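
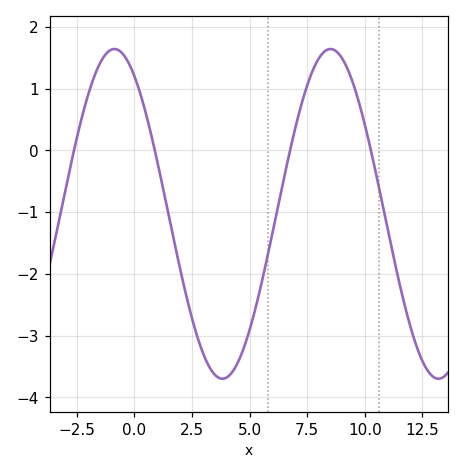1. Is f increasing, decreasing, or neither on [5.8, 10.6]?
neither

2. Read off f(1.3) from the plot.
-0.711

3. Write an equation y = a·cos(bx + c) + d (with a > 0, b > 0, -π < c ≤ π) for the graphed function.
y = 2.67cos(0.67x + 0.58) - 1.03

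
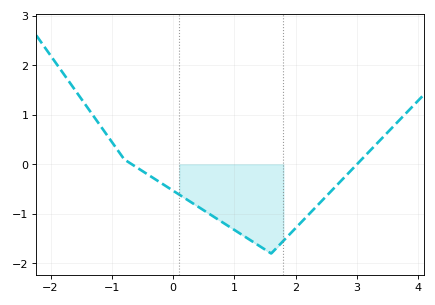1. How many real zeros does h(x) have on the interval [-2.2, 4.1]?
2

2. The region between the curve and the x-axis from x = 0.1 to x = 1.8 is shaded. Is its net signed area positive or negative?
negative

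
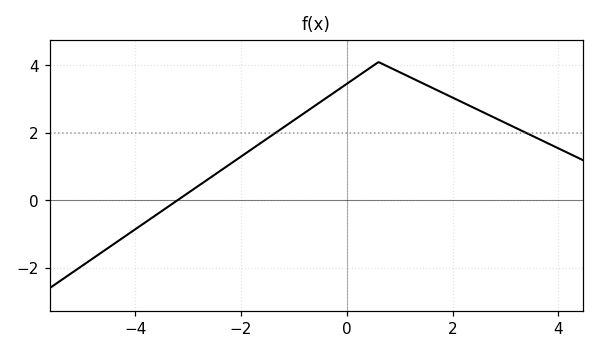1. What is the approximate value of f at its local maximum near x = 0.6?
4.1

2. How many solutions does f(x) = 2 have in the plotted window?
2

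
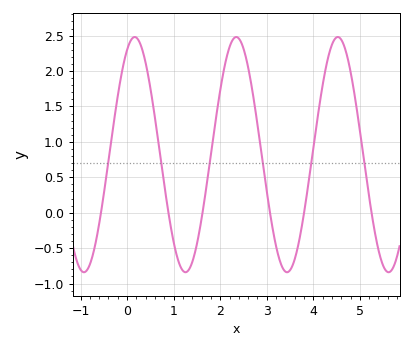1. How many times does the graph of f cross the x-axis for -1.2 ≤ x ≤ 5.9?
6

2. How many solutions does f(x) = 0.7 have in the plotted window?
6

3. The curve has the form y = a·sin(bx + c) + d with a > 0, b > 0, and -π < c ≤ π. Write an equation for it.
y = 1.66sin(2.9x + 1.1) + 0.82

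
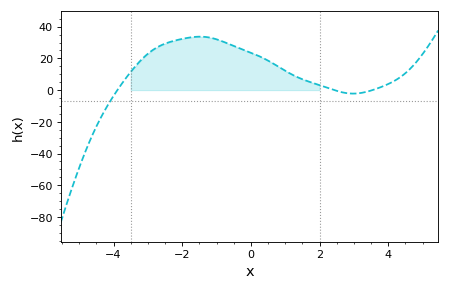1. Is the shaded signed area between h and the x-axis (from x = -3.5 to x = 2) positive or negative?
positive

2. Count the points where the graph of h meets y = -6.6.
1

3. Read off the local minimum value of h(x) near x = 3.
-2.21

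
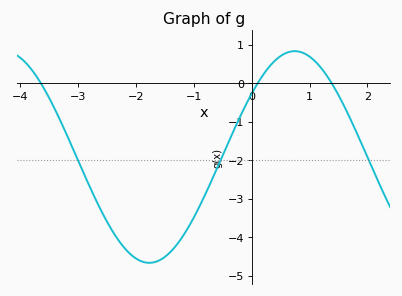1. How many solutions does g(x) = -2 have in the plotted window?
3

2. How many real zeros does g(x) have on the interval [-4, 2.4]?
3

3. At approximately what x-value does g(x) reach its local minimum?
-1.77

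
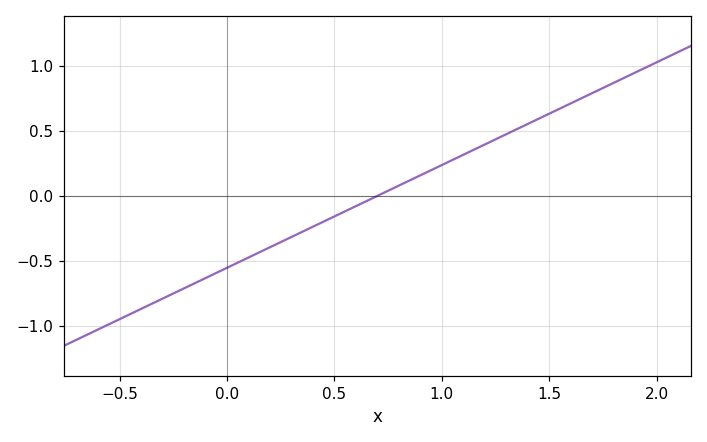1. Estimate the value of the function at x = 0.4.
-0.237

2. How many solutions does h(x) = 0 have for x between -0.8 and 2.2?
1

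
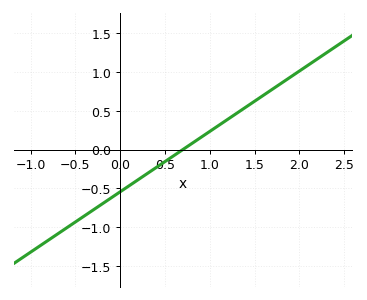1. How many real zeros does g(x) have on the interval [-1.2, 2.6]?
1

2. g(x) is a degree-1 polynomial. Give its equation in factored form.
y = 0.78(x - 0.7)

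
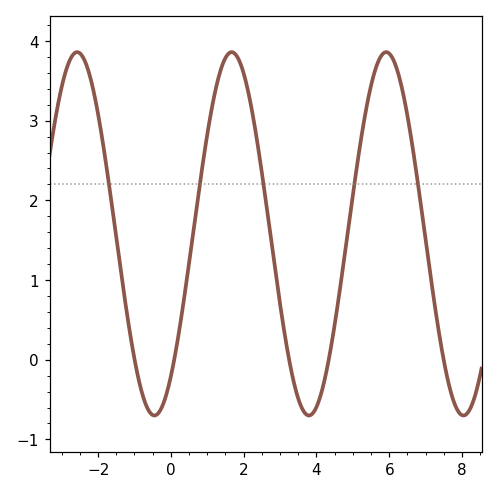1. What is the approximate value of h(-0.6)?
-0.6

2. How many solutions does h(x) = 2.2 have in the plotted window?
5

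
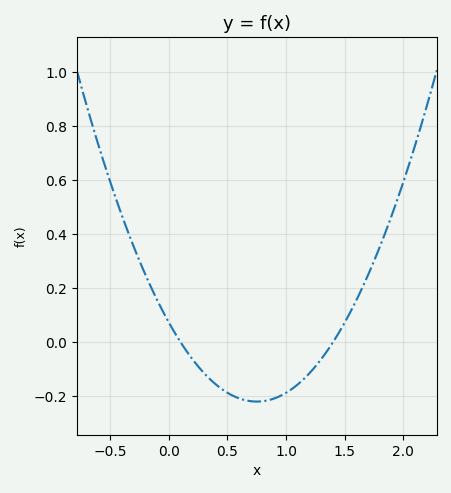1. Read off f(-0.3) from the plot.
0.354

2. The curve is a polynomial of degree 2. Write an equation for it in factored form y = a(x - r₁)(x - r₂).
y = 0.52(x - 0.1)(x - 1.4)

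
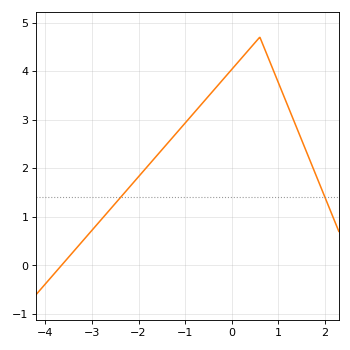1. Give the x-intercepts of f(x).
-3.7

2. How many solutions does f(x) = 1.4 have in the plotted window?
2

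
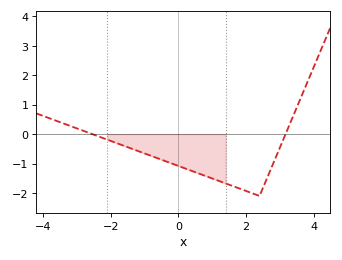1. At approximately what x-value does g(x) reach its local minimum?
2.4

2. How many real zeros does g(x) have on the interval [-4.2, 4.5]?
2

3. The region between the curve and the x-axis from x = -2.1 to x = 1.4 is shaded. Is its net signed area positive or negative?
negative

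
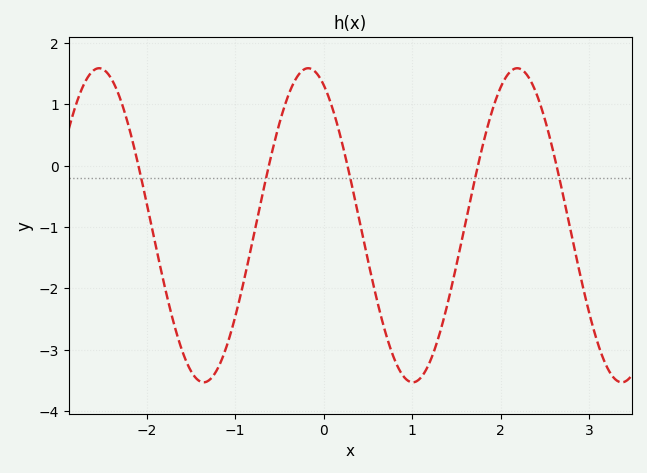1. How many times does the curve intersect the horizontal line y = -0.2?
5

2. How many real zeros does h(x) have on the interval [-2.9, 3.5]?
5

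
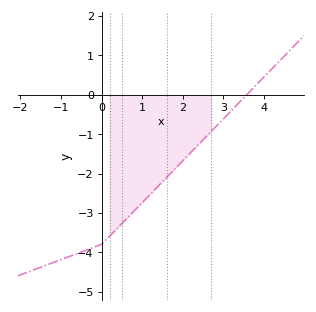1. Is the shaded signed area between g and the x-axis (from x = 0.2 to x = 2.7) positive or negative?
negative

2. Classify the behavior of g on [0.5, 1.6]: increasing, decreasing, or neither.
increasing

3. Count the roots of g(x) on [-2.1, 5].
1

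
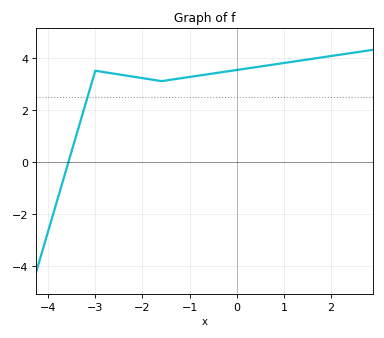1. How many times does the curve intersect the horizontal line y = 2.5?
1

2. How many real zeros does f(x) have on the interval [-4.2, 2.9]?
1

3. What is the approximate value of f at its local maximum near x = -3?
3.5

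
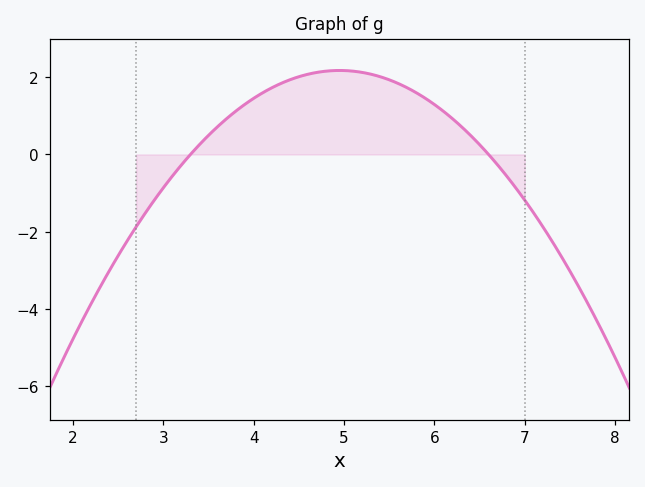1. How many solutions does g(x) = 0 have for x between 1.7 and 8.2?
2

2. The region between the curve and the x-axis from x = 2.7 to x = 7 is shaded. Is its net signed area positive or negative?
positive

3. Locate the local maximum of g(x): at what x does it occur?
4.95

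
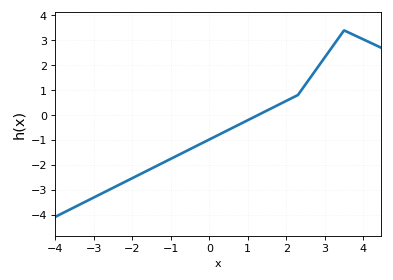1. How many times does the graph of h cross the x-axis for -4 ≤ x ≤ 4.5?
1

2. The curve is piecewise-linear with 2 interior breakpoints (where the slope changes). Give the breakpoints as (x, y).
(2.3, 0.8); (3.5, 3.4)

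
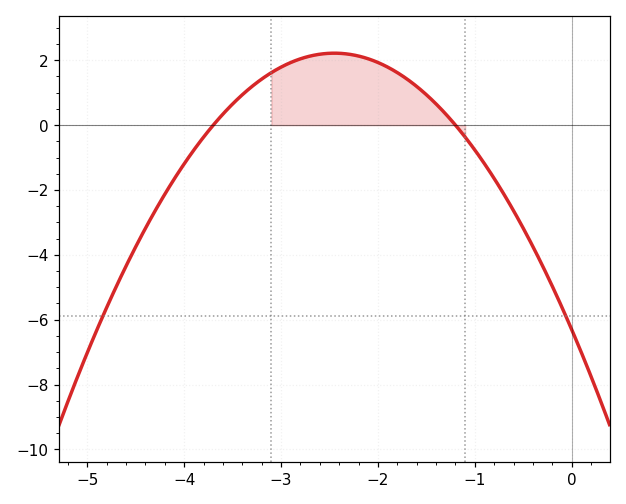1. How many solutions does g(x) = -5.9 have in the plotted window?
2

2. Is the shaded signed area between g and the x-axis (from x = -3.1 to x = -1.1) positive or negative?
positive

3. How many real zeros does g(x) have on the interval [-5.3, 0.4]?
2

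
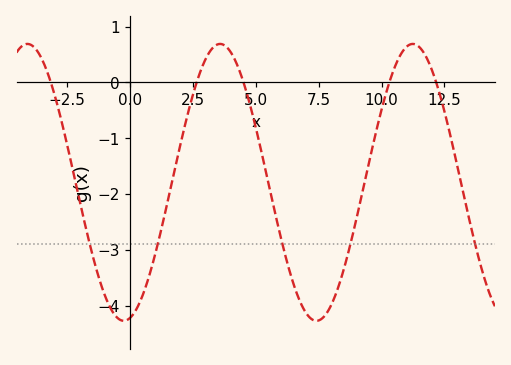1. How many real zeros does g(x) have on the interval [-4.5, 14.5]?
5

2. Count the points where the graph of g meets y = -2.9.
5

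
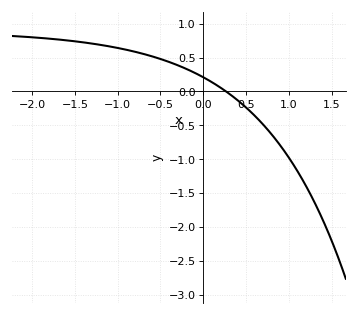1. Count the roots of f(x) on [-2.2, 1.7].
1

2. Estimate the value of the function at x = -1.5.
0.741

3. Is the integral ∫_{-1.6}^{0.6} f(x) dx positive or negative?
positive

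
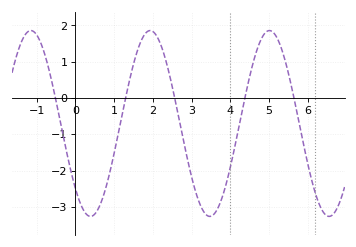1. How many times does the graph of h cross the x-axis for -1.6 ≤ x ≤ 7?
5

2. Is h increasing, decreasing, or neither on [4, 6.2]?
neither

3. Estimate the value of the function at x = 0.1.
-2.82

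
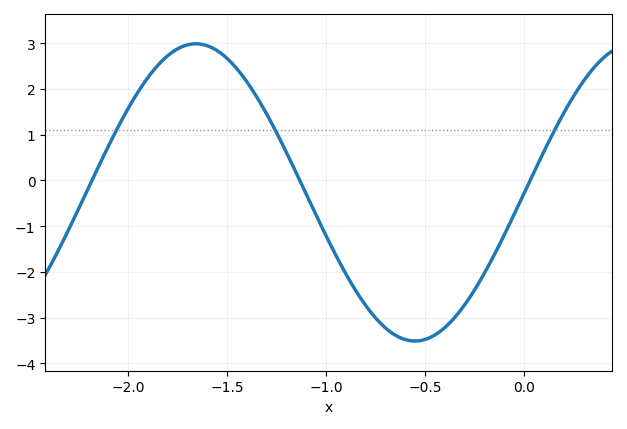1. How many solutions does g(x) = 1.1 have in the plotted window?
3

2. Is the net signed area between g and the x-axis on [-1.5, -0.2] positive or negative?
negative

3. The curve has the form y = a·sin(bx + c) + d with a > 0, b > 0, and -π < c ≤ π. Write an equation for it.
y = 3.25sin(2.8x + 0) - 0.26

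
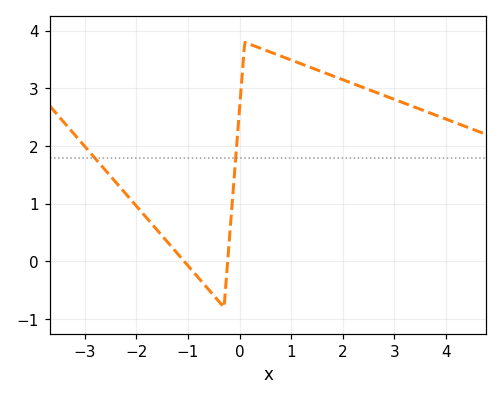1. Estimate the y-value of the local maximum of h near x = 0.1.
3.8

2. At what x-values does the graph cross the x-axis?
-1.07, -0.23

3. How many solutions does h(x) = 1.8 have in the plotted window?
2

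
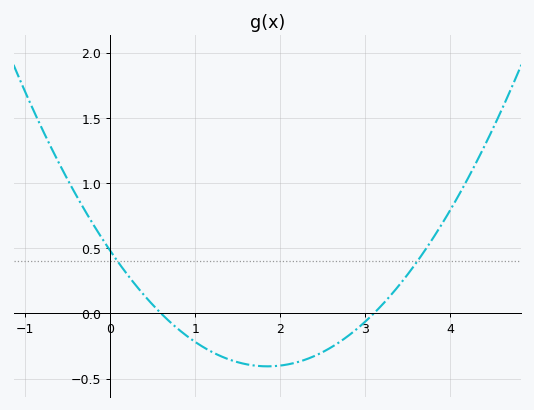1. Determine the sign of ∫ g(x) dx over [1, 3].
negative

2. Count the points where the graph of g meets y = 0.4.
2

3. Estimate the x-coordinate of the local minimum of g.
1.8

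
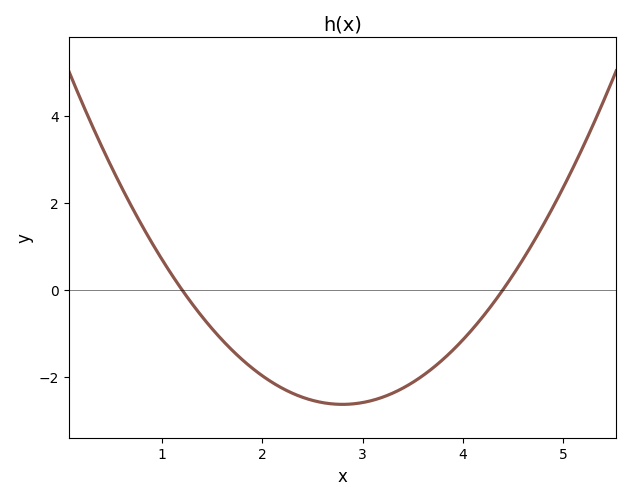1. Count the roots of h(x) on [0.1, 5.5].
2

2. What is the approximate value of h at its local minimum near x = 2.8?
-2.6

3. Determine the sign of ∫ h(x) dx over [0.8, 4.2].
negative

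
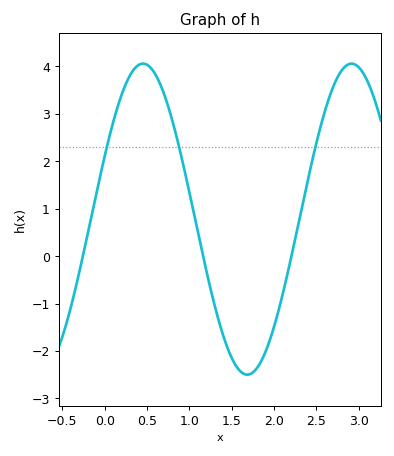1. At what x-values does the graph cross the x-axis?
-0.259, 1.16, 2.21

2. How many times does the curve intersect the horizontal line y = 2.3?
3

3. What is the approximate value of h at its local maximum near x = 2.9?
4.06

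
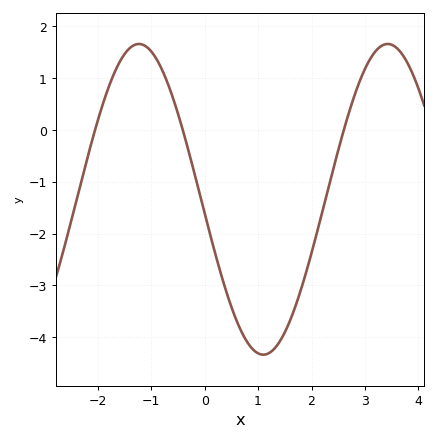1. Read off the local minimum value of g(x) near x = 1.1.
-4.3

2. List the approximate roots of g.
-2.1, -0.4, 2.6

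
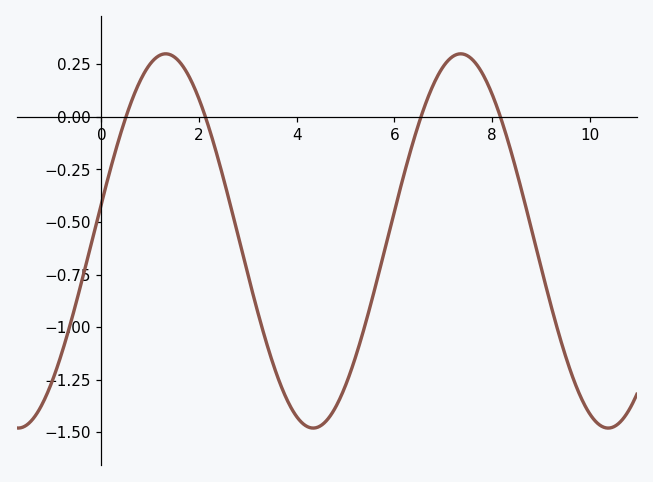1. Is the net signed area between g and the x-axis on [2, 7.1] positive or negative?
negative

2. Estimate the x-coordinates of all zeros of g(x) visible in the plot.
0.6, 2.2, 6.6, 8.2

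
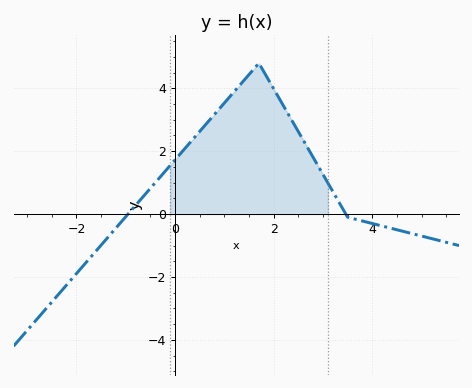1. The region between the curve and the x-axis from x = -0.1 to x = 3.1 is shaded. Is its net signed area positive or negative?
positive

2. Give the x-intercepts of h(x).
-0.954, 3.46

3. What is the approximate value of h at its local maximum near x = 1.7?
4.8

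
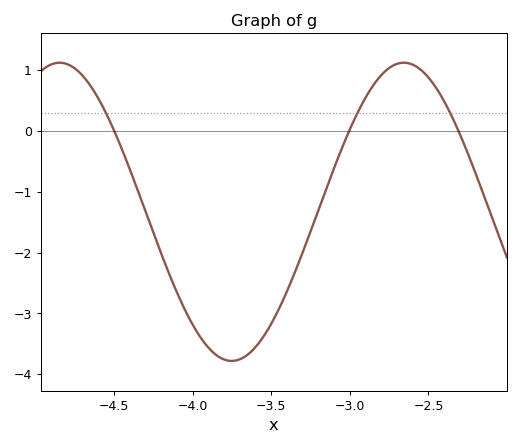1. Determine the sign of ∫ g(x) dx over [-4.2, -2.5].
negative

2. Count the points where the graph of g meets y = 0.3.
3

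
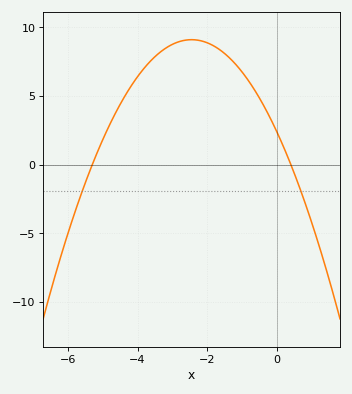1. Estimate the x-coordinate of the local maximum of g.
-2.45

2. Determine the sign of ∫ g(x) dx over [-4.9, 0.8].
positive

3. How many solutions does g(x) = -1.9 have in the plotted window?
2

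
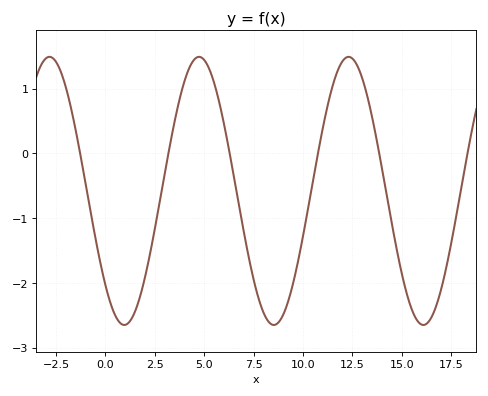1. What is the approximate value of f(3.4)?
0.338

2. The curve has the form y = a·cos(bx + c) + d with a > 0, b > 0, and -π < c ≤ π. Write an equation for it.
y = 2.07cos(0.83x + 2.35) - 0.58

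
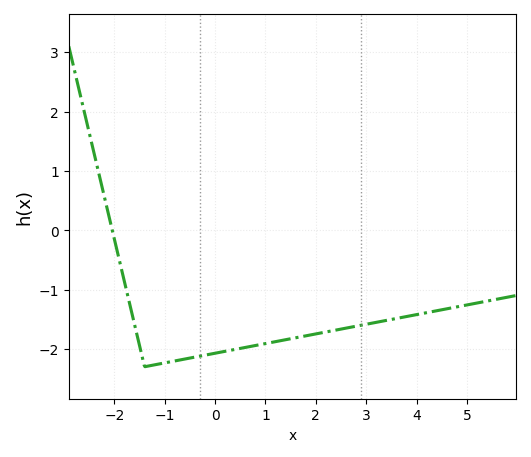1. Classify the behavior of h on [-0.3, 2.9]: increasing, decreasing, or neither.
increasing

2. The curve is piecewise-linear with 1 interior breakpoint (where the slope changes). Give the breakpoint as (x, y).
(-1.4, -2.3)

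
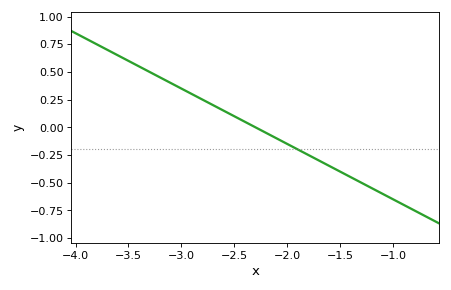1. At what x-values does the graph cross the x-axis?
-2.3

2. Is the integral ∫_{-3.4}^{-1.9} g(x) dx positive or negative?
positive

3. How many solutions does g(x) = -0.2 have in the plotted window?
1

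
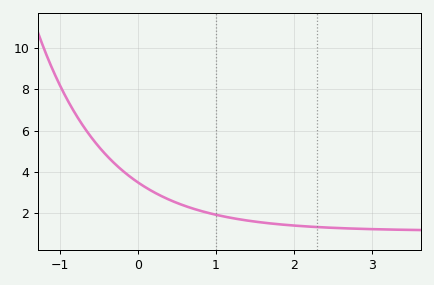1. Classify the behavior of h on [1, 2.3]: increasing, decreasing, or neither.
decreasing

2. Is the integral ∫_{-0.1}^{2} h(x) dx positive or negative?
positive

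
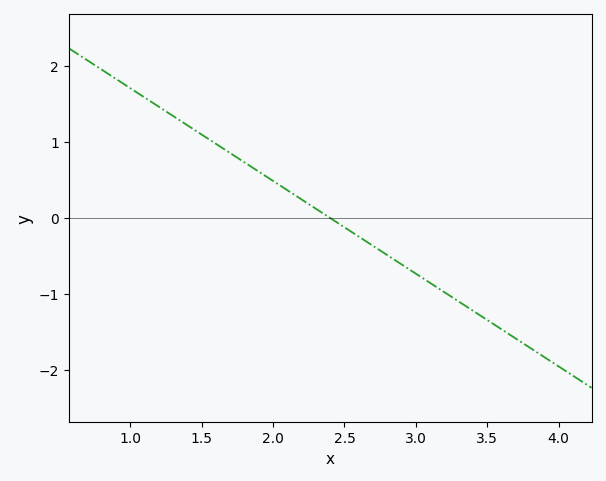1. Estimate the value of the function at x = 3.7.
-1.59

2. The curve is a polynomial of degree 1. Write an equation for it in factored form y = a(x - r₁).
y = -1.22(x - 2.4)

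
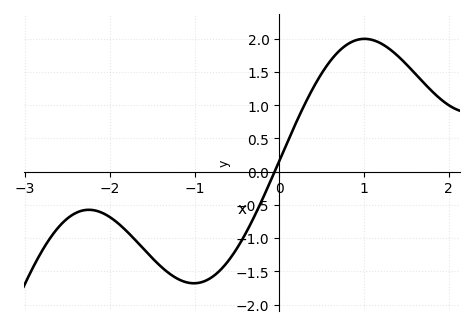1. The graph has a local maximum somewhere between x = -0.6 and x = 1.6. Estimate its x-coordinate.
1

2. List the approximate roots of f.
-0.1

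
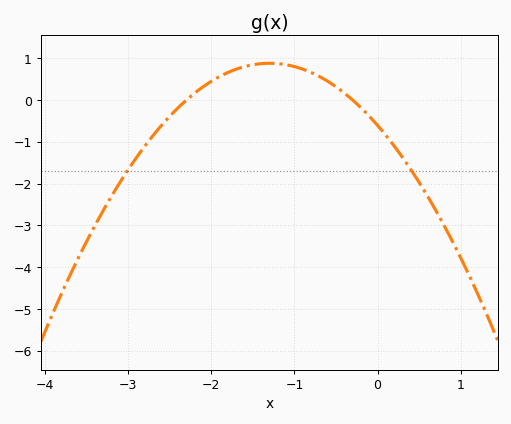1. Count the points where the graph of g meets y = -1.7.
2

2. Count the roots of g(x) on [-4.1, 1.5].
2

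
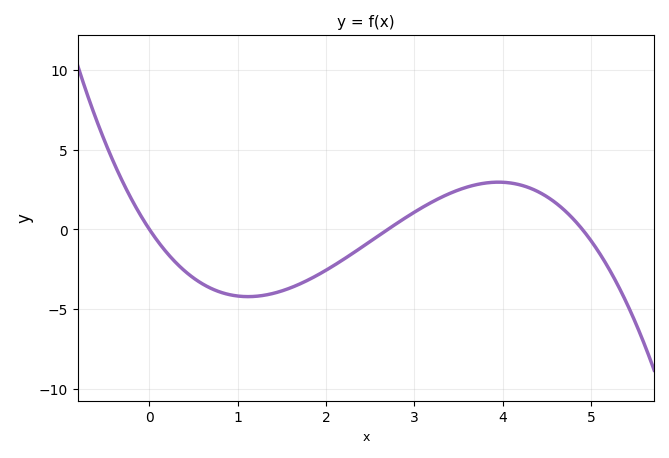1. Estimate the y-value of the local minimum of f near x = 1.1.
-4.21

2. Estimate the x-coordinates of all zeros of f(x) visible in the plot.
0, 2.7, 4.9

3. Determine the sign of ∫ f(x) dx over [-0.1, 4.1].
negative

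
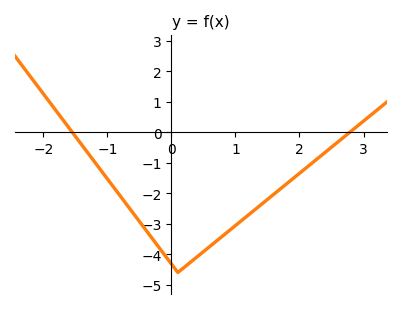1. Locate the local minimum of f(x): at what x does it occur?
0.102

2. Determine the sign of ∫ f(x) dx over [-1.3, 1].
negative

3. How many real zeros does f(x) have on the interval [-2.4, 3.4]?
2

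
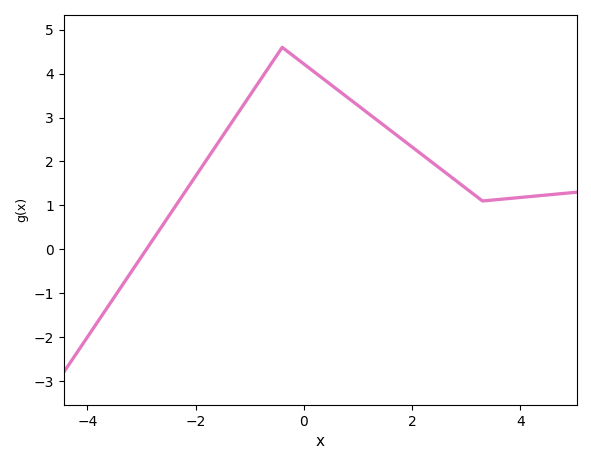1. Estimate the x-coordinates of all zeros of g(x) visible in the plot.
-3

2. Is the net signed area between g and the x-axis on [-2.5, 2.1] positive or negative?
positive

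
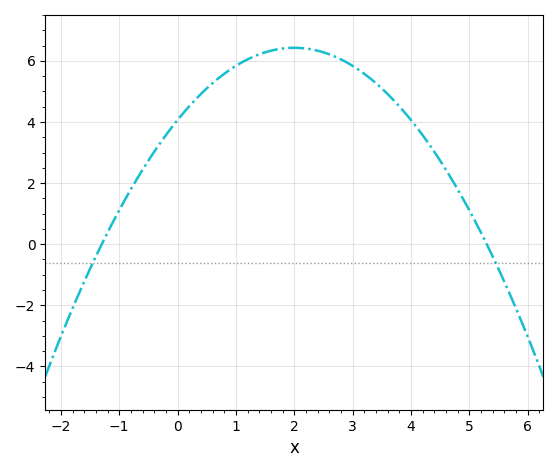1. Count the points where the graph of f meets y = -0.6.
2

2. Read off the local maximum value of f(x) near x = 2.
6.4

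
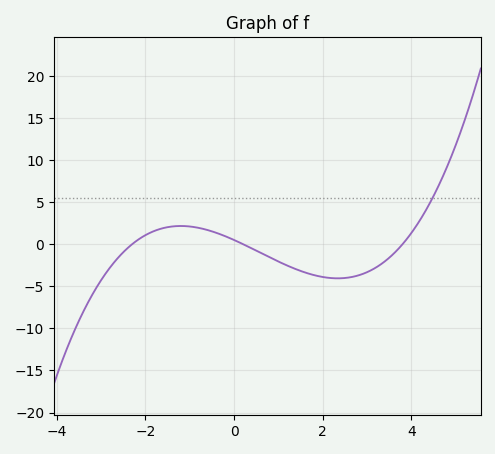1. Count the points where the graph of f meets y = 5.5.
1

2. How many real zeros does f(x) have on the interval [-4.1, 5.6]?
3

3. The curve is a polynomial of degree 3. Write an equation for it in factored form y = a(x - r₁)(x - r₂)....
y = 0.28(x + 2.3)(x - 0.2)(x - 3.8)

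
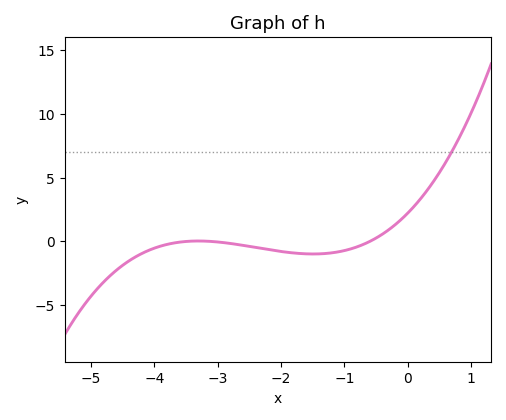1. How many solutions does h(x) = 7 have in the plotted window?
1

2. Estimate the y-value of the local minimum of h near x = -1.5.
-1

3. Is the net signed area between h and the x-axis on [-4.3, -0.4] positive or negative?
negative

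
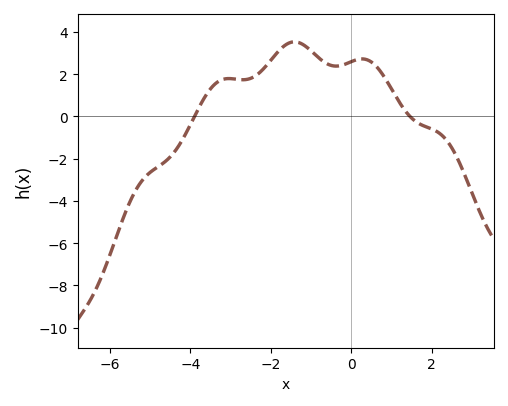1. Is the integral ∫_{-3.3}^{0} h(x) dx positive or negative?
positive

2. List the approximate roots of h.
-3.9, 1.46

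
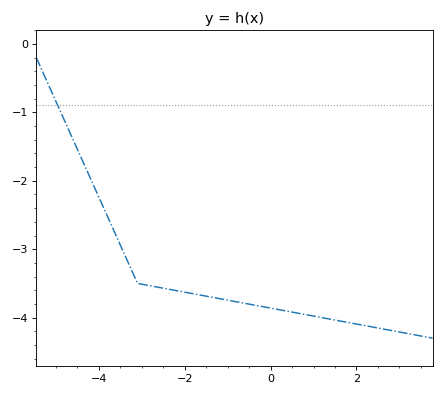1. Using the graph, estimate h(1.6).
-4.05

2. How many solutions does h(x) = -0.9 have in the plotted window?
1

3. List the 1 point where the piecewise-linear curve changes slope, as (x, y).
(-3.1, -3.5)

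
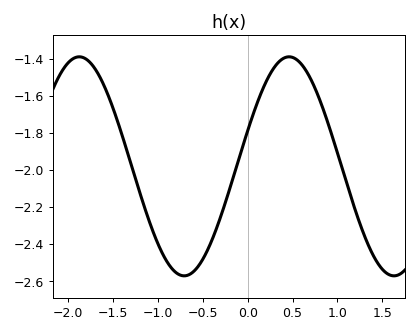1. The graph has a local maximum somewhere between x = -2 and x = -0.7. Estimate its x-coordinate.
-1.9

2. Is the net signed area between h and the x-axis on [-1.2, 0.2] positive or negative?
negative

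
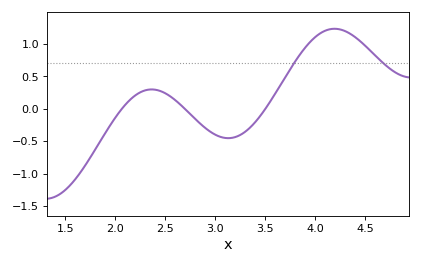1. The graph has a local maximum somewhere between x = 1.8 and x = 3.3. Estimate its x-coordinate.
2.36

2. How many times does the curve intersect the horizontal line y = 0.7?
2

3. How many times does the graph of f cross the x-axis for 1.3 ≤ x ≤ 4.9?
3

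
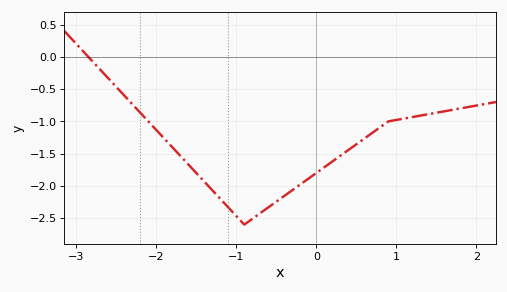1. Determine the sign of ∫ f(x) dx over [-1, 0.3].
negative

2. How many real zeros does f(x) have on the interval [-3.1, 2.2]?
1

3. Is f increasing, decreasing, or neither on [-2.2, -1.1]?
decreasing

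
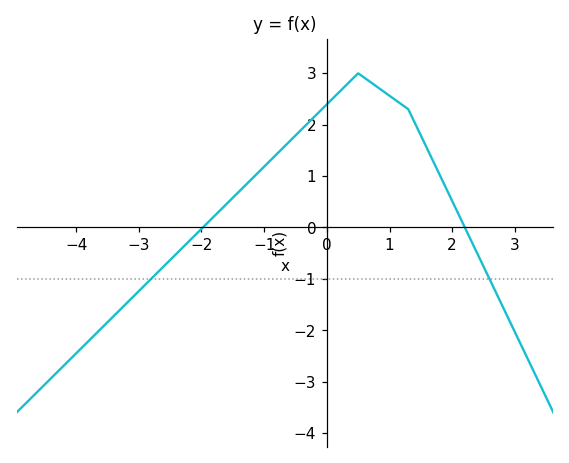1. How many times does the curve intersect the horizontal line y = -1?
2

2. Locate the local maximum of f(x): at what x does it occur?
0.501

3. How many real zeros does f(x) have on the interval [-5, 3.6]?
2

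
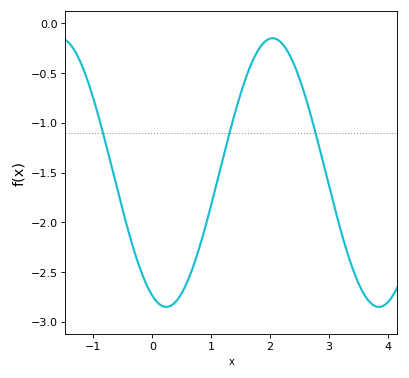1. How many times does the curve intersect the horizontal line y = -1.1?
3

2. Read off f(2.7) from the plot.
-0.95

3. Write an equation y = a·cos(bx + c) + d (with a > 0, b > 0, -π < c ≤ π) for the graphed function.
y = 1.35cos(1.7x + 2.7) - 1.5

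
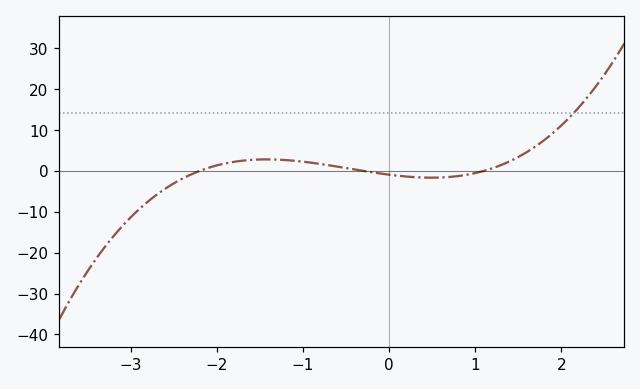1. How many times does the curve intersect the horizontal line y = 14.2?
1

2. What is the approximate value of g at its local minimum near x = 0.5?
-2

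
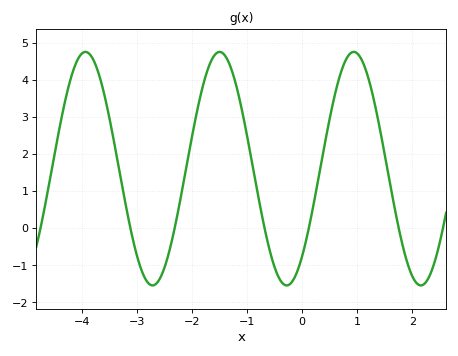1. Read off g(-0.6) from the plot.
-0.519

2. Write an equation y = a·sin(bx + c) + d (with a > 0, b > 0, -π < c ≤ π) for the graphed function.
y = 3.15sin(2.58x - 0.852) + 1.61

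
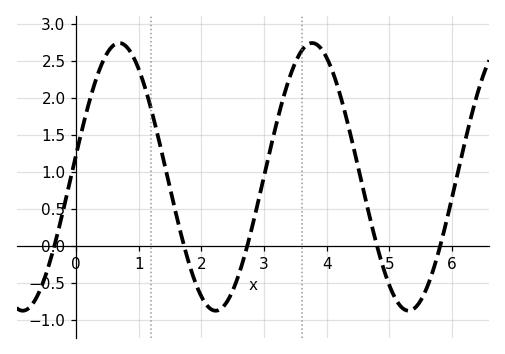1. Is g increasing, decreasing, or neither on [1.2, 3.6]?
neither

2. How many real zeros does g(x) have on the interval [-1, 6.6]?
5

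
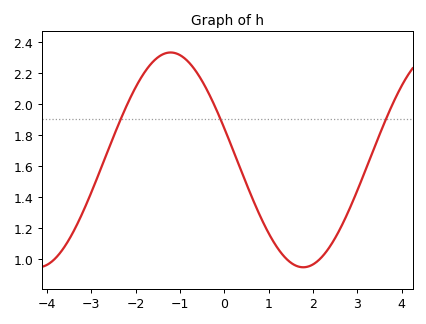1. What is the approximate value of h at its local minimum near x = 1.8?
0.95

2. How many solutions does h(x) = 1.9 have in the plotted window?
3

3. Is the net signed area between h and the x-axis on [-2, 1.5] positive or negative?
positive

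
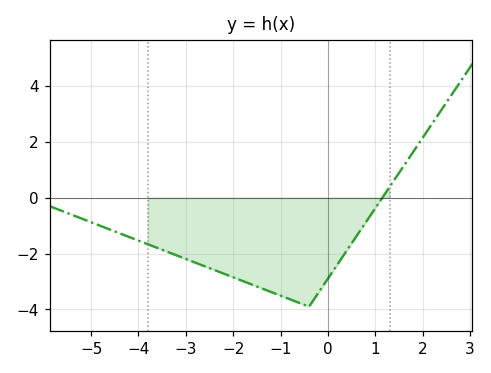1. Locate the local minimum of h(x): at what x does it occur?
-0.4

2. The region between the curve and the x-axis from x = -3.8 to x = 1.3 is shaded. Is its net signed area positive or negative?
negative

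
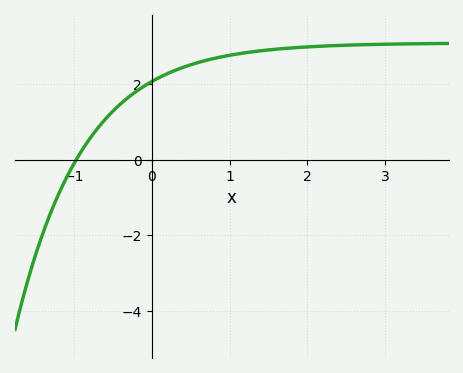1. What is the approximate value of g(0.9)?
2.73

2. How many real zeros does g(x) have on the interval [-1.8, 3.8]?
1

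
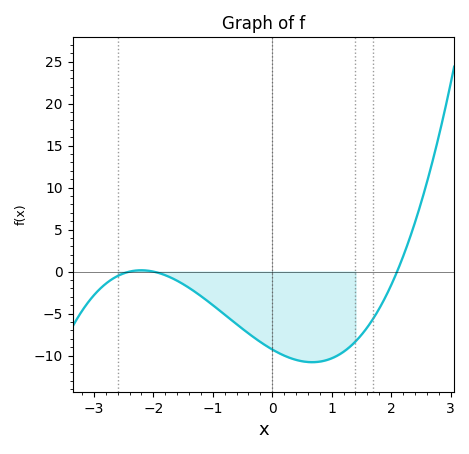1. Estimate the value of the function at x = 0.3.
-10.3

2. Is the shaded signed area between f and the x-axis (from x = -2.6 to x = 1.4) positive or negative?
negative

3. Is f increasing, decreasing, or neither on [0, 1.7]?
neither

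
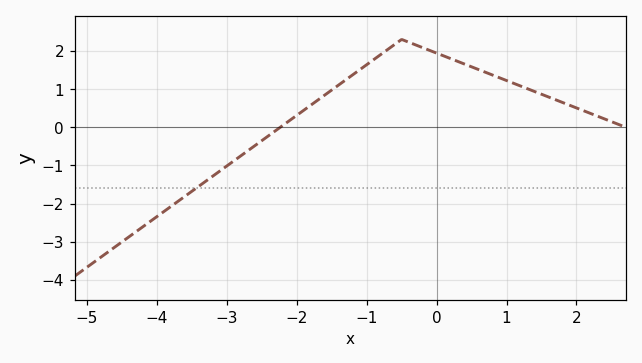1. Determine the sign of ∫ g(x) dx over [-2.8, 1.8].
positive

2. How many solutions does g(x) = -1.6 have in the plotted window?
1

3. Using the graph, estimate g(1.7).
0.72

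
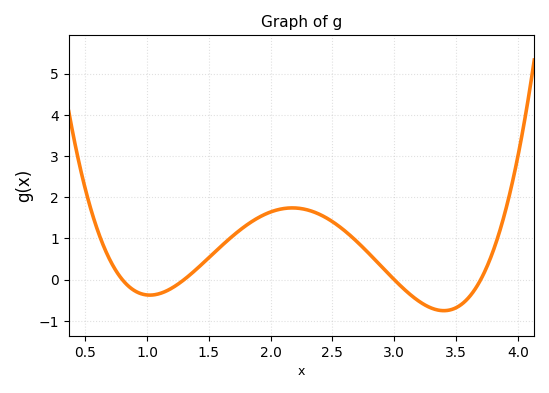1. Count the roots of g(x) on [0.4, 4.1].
4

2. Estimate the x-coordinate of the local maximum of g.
2.2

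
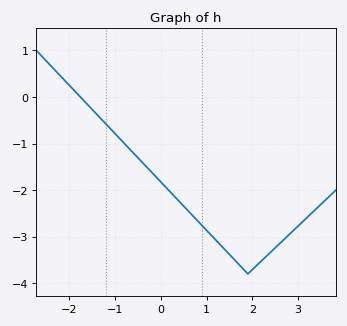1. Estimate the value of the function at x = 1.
-2.87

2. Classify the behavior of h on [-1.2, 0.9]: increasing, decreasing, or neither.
decreasing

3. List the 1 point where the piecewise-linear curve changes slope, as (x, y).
(1.9, -3.8)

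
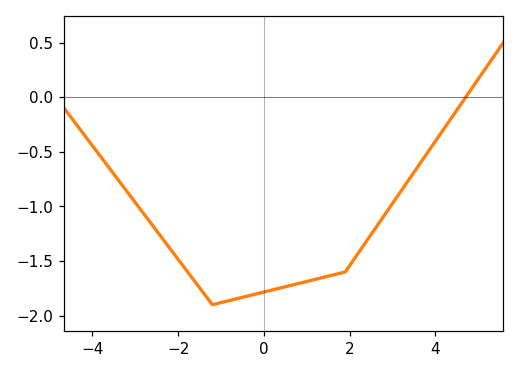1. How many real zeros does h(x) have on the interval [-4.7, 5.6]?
1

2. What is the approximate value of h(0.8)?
-1.71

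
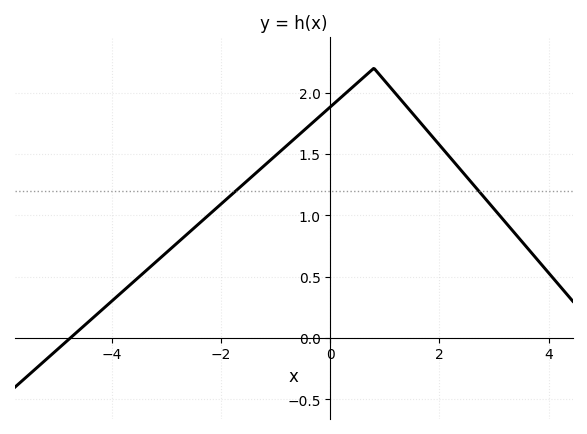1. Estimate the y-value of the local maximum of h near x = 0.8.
2.2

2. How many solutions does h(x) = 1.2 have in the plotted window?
2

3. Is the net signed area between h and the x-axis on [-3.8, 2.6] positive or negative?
positive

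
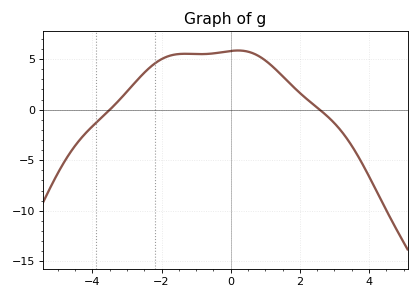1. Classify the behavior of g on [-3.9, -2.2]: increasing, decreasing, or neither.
increasing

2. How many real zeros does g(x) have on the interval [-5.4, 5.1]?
2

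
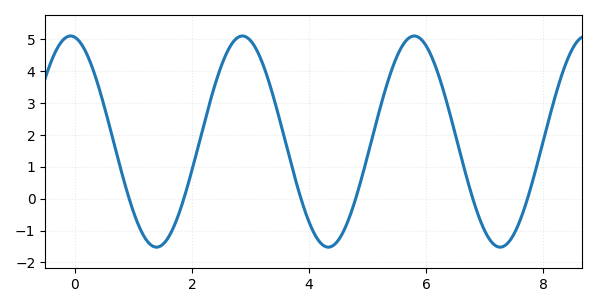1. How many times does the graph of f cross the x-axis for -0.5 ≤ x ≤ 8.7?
6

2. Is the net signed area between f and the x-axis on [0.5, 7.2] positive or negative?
positive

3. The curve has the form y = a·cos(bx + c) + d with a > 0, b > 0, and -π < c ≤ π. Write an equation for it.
y = 3.31cos(2.1x + 0.16) + 1.79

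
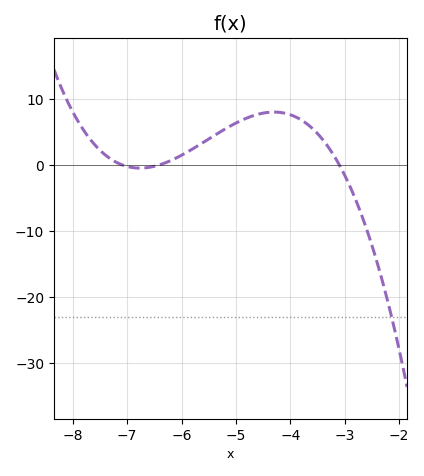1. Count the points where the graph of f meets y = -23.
1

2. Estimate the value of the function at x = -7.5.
2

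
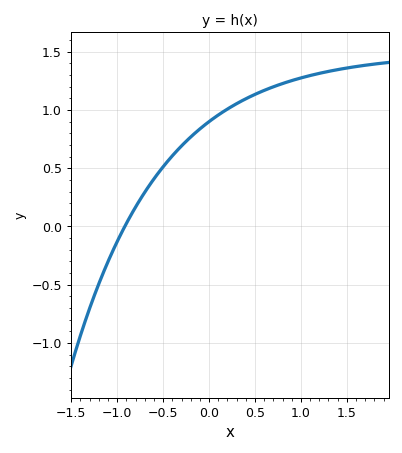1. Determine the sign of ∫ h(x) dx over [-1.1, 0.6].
positive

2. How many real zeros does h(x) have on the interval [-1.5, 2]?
1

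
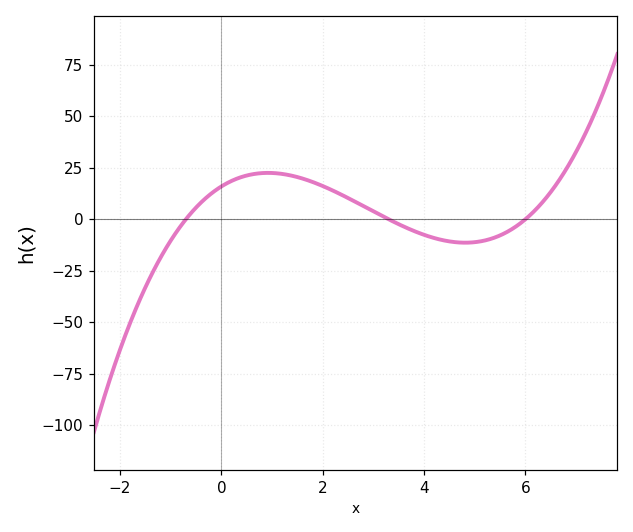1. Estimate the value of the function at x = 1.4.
21.1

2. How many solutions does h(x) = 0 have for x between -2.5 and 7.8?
3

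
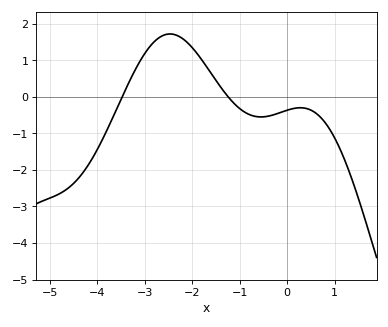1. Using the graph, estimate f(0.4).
-0.3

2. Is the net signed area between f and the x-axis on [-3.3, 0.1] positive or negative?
positive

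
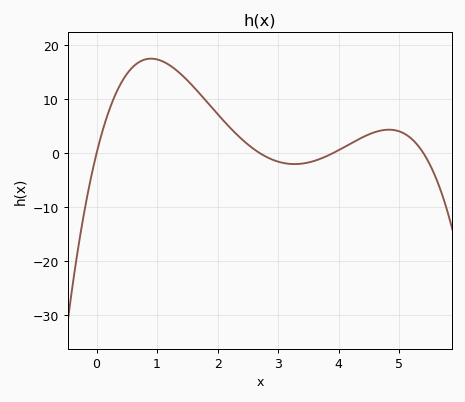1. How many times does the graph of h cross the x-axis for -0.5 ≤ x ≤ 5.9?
4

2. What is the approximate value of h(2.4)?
3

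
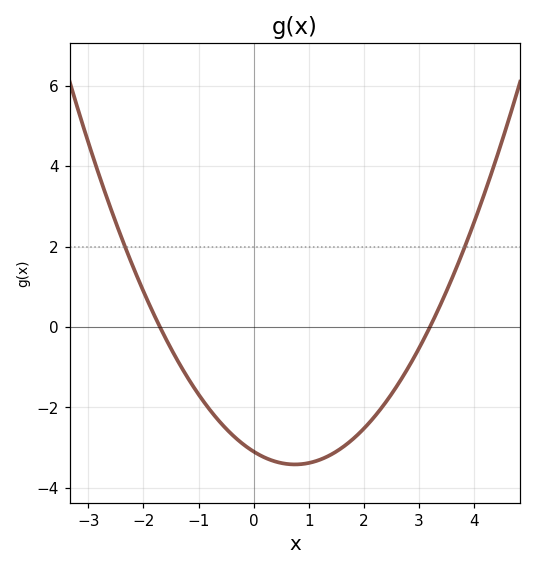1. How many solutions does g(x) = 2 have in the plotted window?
2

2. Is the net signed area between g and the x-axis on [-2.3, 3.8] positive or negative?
negative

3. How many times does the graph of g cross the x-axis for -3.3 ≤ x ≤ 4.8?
2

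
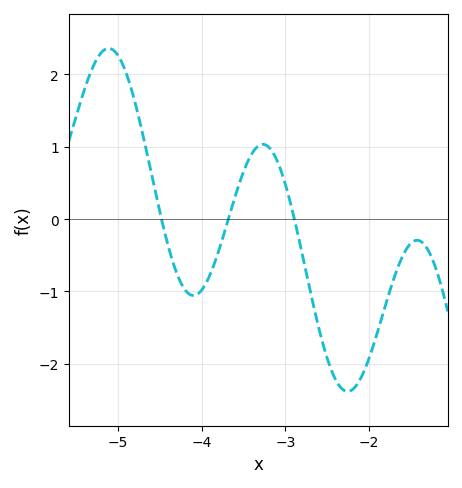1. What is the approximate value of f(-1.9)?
-1.56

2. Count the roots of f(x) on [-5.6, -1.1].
3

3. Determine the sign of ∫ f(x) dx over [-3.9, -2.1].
negative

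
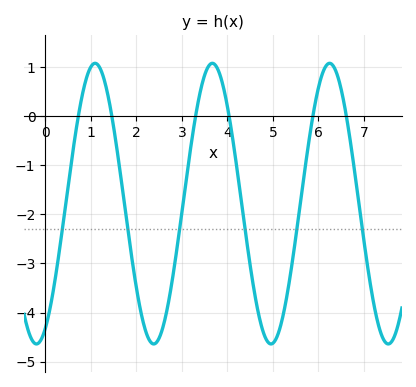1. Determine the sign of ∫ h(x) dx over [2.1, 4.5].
negative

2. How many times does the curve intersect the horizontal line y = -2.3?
6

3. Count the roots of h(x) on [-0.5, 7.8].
6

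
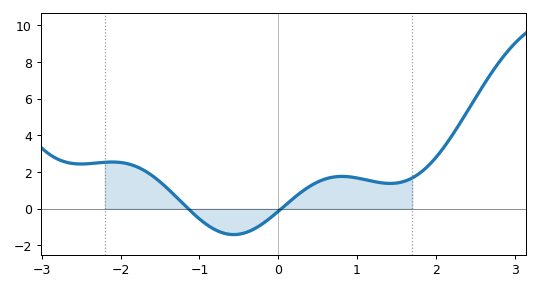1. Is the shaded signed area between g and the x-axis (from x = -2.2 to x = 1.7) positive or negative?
positive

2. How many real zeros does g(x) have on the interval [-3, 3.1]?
2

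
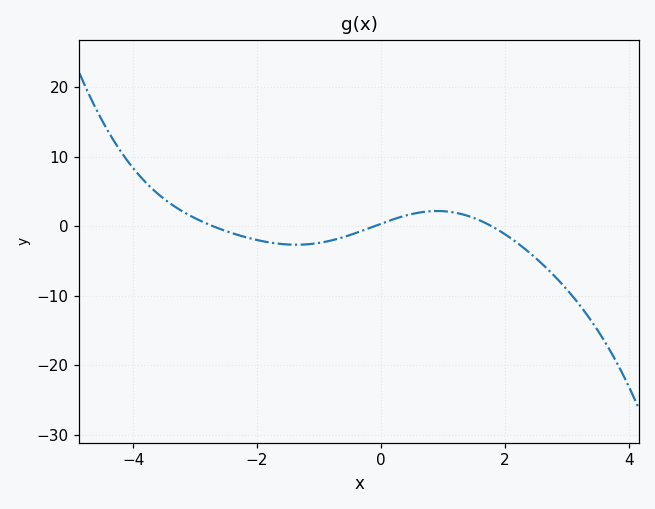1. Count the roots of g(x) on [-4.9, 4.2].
3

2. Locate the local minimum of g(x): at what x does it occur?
-1.4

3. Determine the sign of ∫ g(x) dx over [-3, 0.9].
negative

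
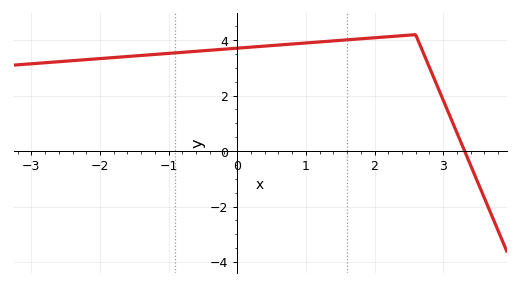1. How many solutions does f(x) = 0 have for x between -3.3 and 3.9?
1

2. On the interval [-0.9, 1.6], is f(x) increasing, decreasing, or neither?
increasing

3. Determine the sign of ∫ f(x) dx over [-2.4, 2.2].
positive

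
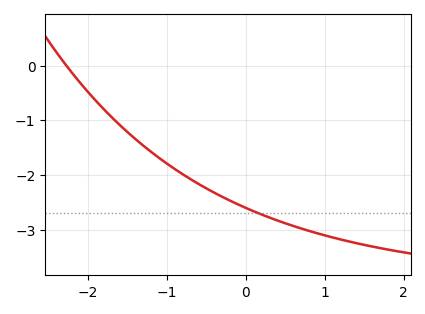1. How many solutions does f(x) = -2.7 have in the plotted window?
1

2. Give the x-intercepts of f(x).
-2.27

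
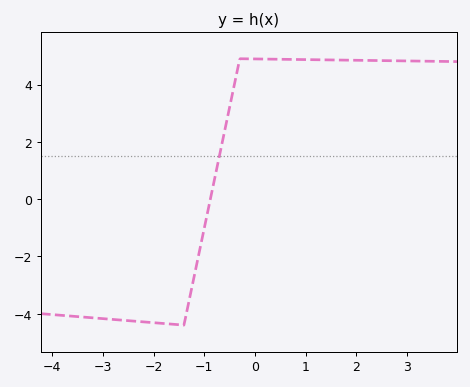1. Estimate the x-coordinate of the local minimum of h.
-1.4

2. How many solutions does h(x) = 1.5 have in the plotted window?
1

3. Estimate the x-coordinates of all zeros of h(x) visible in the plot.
-0.88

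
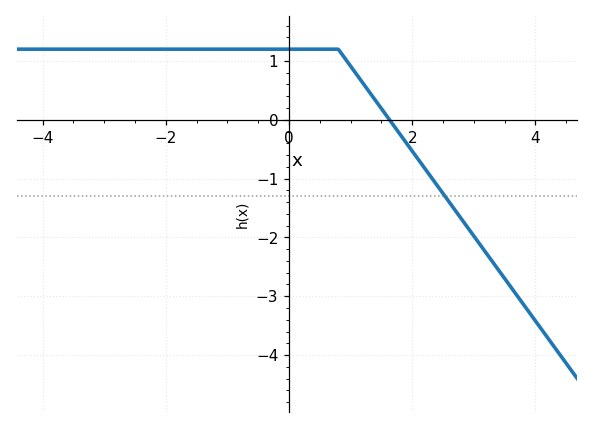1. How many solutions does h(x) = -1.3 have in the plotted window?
1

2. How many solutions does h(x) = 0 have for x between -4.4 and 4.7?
1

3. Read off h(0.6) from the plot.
1.2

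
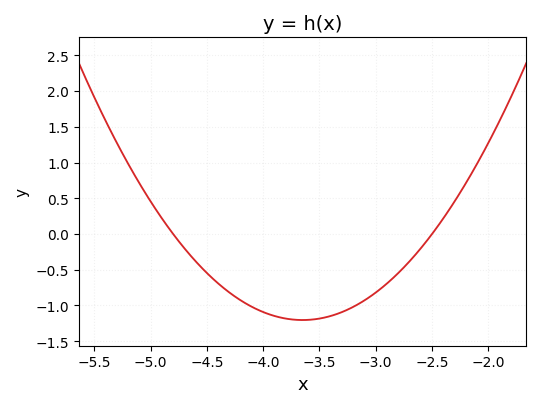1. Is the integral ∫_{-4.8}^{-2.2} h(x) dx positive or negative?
negative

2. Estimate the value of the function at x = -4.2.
-0.928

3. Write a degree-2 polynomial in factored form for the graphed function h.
y = 0.91(x + 4.8)(x + 2.5)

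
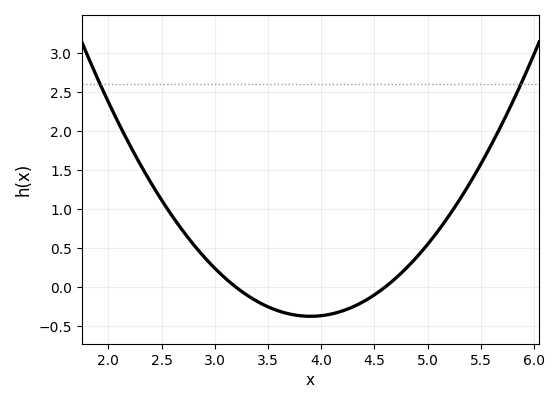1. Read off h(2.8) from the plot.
0.547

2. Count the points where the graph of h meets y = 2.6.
2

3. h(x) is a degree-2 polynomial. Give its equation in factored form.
y = 0.76(x - 3.2)(x - 4.6)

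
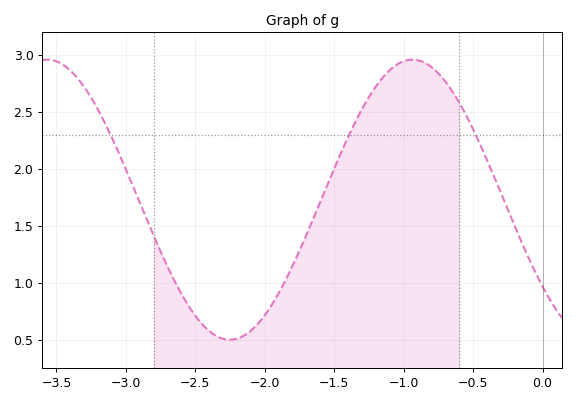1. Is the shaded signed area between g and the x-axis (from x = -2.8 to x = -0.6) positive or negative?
positive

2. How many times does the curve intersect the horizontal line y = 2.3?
3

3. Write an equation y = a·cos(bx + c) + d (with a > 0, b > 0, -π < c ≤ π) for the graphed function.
y = 1.23cos(2.4x + 2.2) + 1.73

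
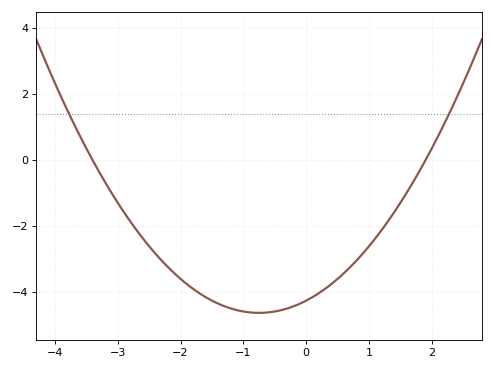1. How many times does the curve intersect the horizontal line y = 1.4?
2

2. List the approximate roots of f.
-3.4, 1.9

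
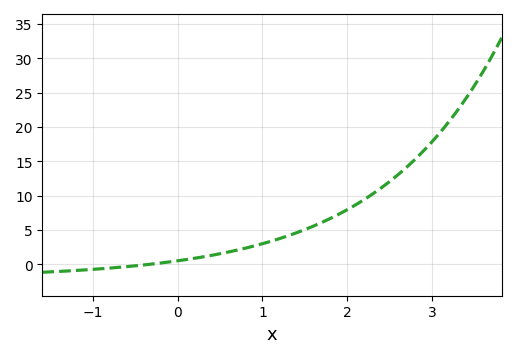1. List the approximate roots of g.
-0.3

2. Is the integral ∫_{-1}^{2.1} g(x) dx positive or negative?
positive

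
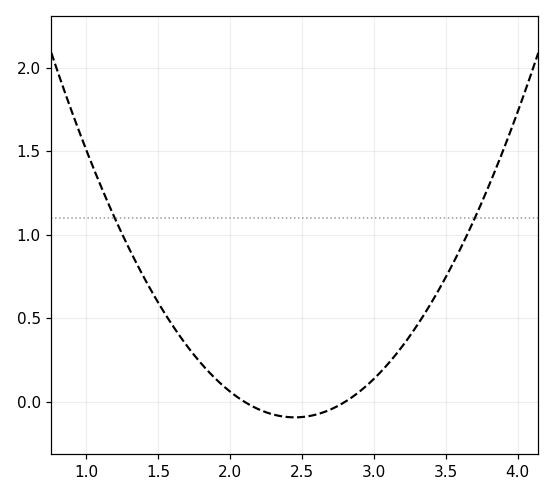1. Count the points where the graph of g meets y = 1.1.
2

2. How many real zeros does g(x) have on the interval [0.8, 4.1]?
2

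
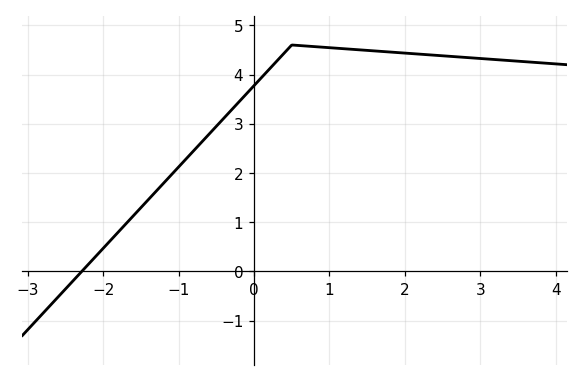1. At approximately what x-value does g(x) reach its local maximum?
0.501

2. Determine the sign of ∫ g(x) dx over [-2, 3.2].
positive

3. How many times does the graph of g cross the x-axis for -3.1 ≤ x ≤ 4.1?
1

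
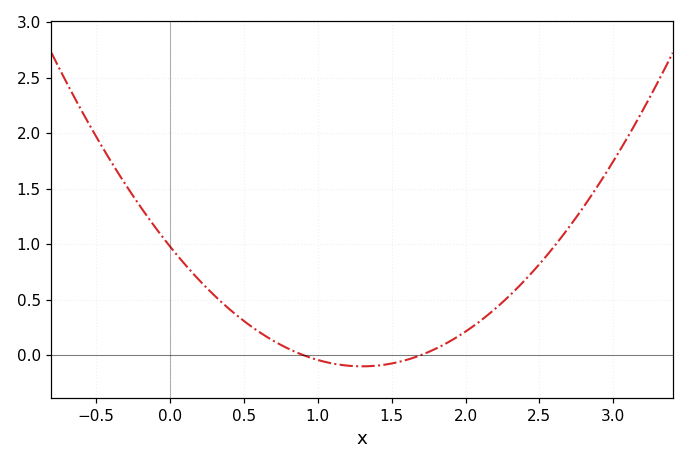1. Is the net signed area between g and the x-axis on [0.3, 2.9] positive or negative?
positive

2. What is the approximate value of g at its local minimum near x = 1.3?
-0.102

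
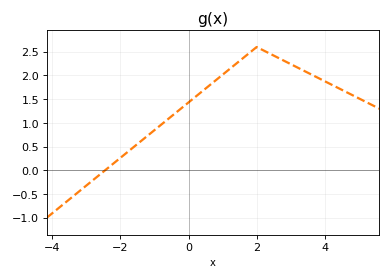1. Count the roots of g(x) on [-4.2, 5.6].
1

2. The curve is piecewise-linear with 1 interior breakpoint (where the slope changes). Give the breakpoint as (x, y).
(2, 2.6)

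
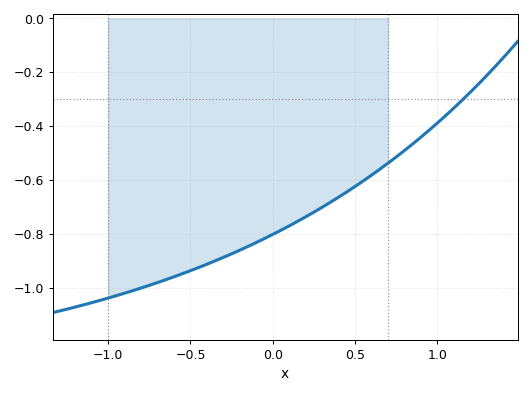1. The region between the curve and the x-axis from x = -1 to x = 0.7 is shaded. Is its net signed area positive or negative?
negative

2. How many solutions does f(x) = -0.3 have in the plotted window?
1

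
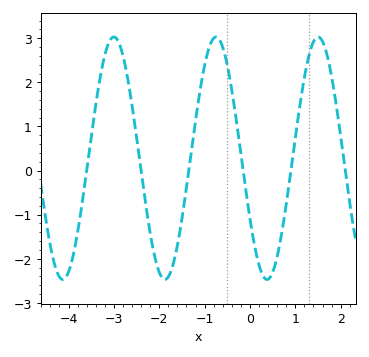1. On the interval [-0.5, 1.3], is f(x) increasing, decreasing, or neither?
neither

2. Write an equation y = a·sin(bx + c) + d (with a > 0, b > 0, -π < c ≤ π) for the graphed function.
y = 2.75sin(2.8x - 2.6) + 0.28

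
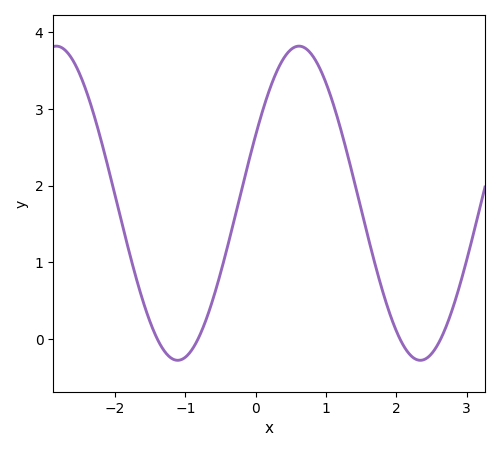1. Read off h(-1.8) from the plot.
1.1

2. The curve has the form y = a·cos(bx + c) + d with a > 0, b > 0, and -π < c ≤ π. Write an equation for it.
y = 2.05cos(1.8x - 1.1) + 1.77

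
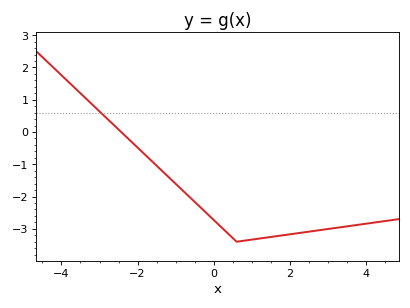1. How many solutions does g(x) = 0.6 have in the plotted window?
1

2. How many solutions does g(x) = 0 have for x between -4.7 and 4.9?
1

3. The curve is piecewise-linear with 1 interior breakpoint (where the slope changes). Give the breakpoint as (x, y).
(0.6, -3.4)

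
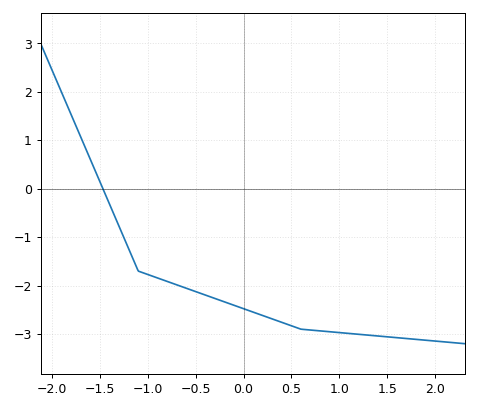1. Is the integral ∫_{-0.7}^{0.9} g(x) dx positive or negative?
negative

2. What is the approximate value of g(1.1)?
-2.99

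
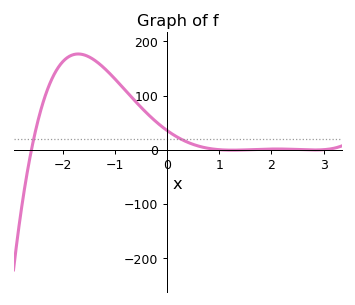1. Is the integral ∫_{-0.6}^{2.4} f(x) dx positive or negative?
positive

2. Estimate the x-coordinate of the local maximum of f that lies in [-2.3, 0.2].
-1.7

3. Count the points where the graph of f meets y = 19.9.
2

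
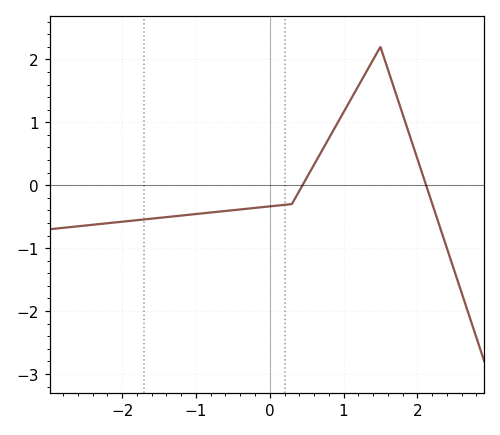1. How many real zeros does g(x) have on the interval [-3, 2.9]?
2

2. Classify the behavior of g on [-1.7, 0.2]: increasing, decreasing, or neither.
increasing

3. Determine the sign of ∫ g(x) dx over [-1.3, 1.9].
positive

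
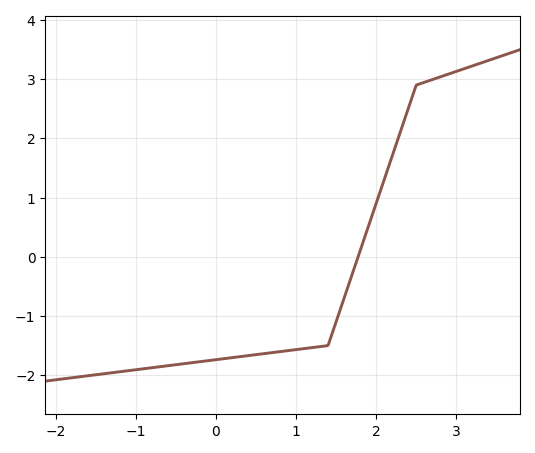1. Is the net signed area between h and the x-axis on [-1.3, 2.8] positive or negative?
negative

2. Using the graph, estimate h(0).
-1.74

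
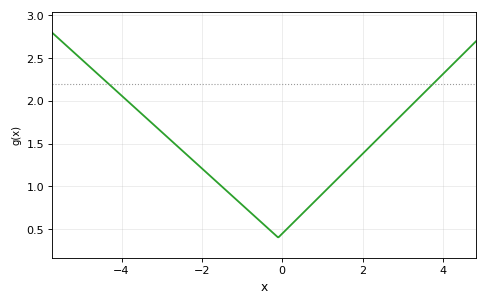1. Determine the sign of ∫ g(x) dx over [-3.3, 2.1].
positive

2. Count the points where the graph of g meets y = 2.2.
2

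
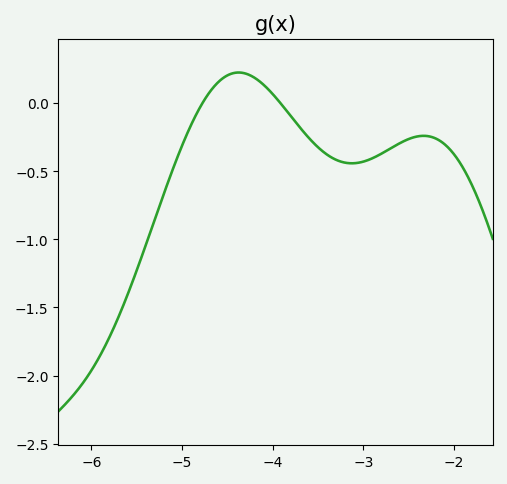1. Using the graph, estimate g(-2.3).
-0.25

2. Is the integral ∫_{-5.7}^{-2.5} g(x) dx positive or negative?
negative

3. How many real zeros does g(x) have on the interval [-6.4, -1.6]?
2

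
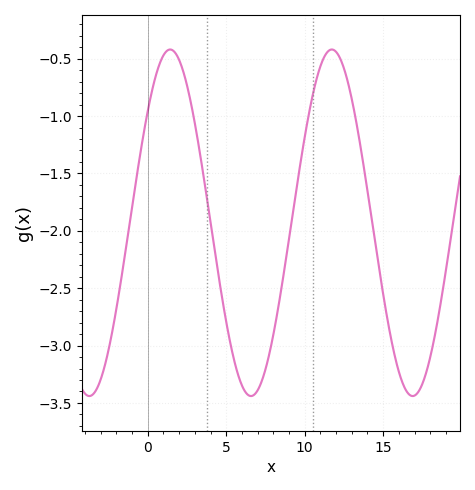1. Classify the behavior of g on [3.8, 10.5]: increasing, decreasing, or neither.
neither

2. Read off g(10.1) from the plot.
-1.1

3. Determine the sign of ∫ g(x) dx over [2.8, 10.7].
negative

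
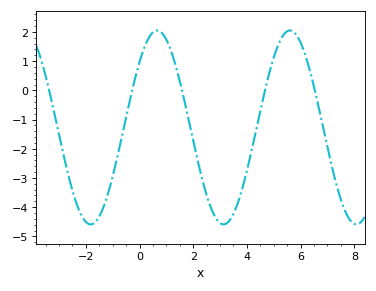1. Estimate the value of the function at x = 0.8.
1.99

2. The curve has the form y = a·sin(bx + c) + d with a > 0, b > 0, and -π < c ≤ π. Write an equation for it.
y = 3.32sin(1.27x + 0.74) - 1.27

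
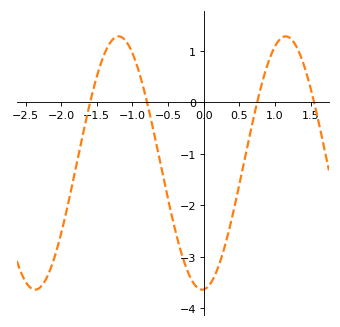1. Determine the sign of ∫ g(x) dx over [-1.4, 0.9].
negative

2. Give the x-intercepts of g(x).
-1.59, -0.795, 0.751, 1.55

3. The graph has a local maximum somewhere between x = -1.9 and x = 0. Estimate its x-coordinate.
-1.2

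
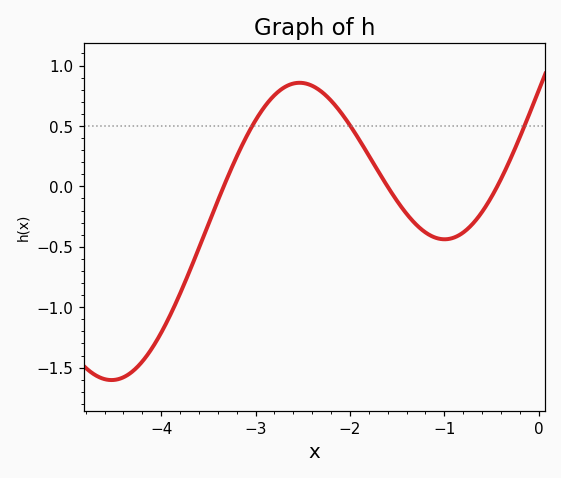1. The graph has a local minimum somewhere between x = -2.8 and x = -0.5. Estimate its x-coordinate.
-0.996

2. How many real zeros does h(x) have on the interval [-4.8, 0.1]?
3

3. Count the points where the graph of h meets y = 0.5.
3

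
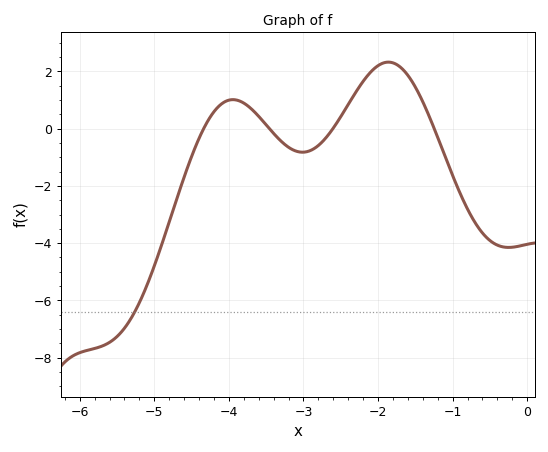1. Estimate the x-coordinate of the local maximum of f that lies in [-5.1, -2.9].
-3.95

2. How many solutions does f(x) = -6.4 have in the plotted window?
1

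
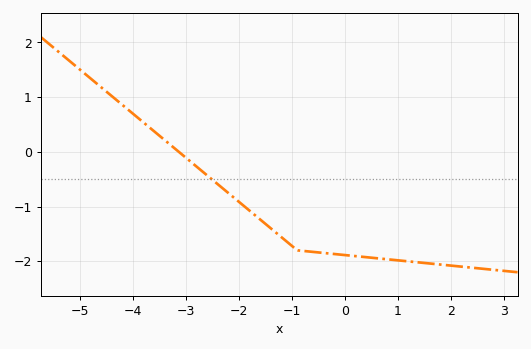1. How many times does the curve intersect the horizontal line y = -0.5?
1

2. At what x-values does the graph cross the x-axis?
-3.2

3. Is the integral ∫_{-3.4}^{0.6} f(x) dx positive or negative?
negative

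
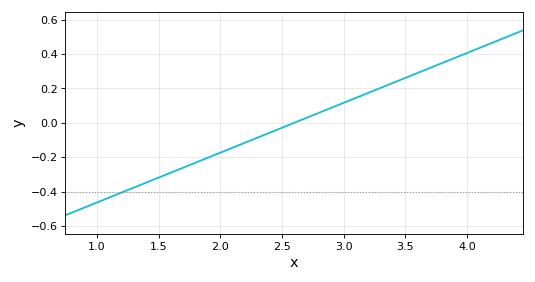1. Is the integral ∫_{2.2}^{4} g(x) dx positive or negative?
positive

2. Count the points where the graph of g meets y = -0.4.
1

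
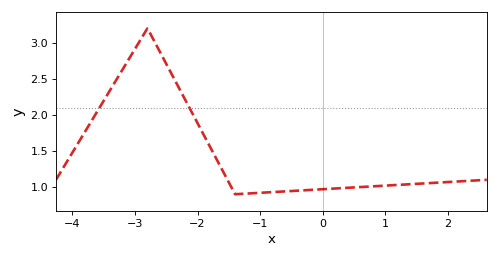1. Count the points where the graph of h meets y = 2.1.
2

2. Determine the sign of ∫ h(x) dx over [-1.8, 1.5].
positive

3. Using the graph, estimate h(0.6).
0.999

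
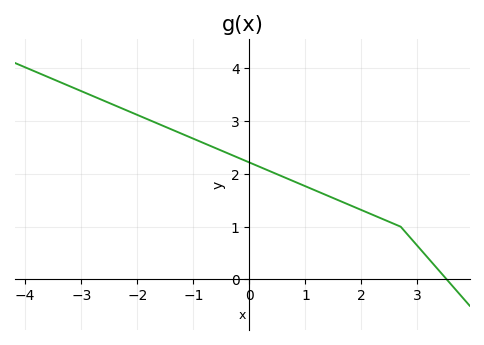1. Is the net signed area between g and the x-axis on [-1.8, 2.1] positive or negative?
positive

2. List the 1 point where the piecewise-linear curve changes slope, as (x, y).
(2.7, 1)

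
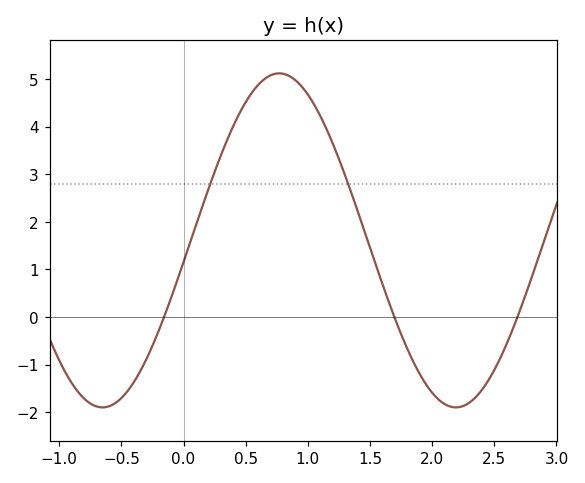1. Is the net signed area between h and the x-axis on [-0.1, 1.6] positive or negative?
positive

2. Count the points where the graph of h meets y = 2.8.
2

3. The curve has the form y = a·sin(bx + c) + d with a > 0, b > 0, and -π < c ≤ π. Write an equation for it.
y = 3.51sin(2.21x - 0.13) + 1.61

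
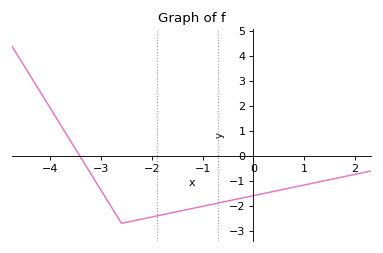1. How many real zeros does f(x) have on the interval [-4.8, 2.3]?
1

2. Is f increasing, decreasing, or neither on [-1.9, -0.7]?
increasing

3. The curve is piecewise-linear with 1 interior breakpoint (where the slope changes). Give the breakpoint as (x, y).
(-2.6, -2.7)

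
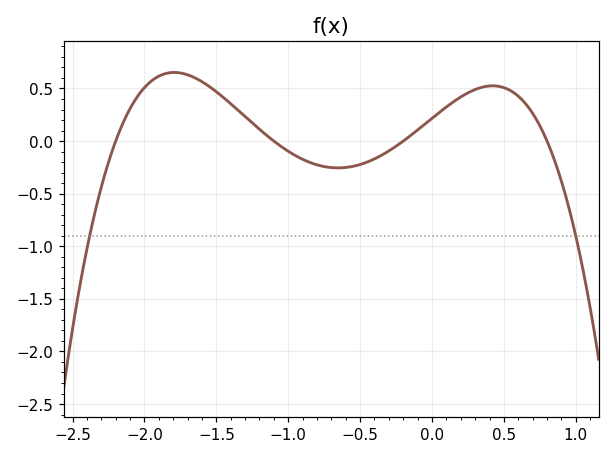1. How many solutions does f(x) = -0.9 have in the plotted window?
2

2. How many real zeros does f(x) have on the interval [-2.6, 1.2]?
4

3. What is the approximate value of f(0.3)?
0.5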